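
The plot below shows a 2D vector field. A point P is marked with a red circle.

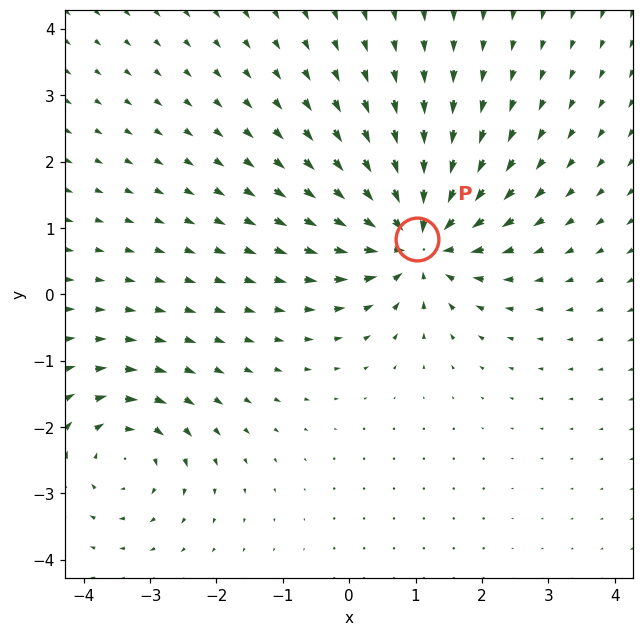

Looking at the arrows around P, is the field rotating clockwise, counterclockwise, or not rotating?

not rotating

Near P at (1.0, 0.8) the arrows show no circulation. The curl there is ≈0.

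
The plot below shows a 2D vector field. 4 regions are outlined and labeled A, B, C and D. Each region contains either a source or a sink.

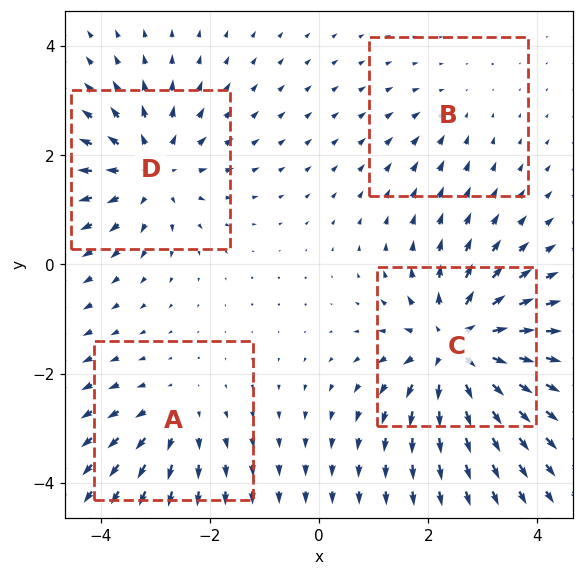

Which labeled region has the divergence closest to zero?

B

Divergence at each region's feature centre — A: about +3, B: about -2, C: about +8, D: about +5. Region B is closest to zero.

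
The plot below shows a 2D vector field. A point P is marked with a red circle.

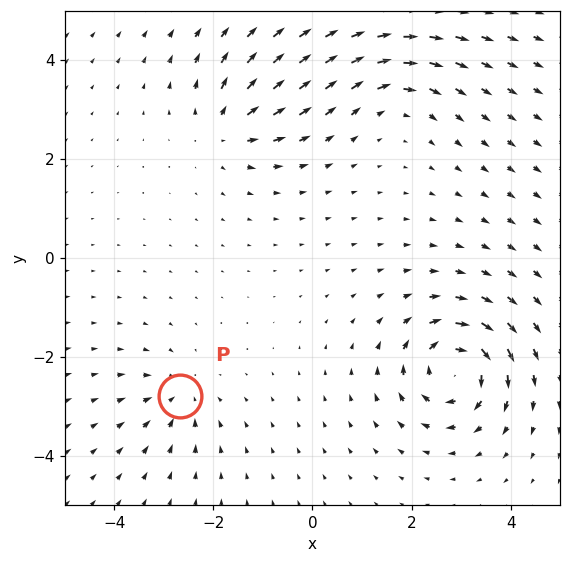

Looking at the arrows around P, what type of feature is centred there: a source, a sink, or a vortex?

At P (-2.7, -2.8) the arrows converge inward. Divergence about -3, curl ≈0 — negative divergence with near-zero curl is a sink.

sink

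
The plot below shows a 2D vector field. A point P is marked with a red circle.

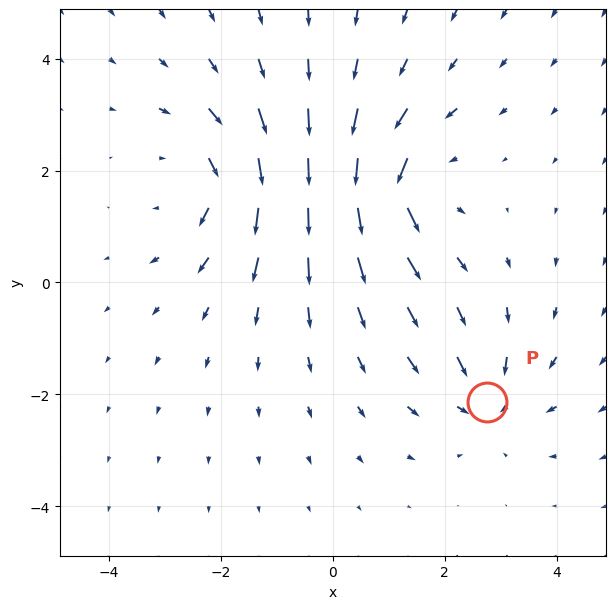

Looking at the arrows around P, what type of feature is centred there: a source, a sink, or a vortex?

At P (2.8, -2.1) the arrows converge inward. Divergence about -4, curl ≈0 — negative divergence with near-zero curl is a sink.

sink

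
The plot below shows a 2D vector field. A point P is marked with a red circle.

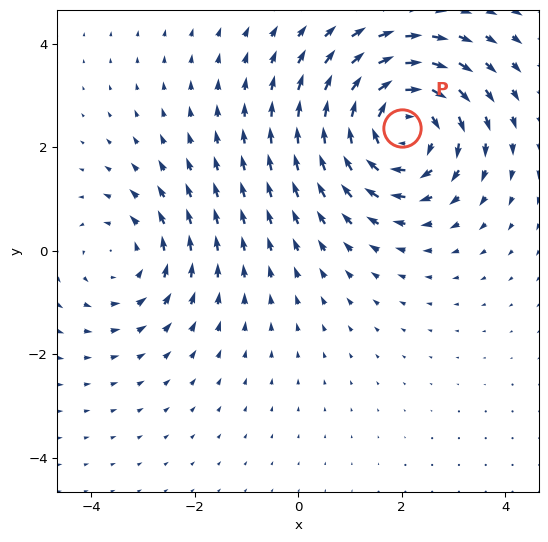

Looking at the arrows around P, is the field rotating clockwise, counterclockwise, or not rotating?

Near P at (2.0, 2.4) the arrows circulate clockwise. The curl (z-component) there is about -4; negative curl means clockwise rotation.

clockwise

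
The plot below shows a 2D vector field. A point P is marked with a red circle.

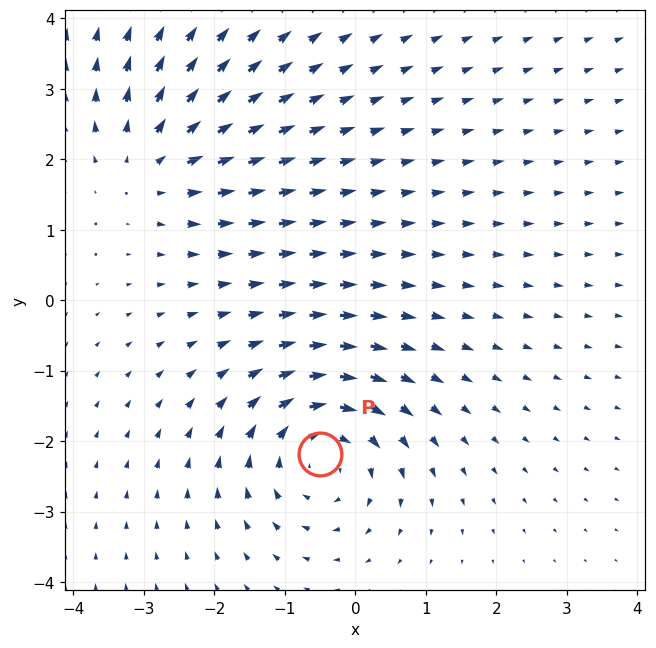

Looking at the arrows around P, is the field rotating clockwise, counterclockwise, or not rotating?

clockwise

Near P at (-0.5, -2.2) the arrows circulate clockwise. The curl (z-component) there is about -5; negative curl means clockwise rotation.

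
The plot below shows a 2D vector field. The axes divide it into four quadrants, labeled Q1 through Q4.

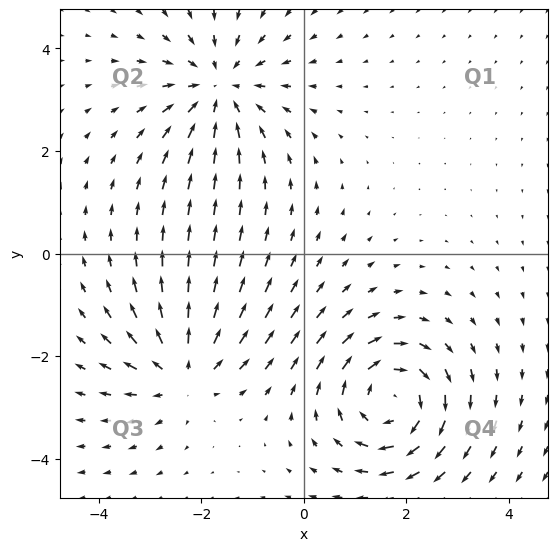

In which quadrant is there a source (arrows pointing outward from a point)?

The source sits at approximately (-2.4, -2.3), which lies in quadrant Q3. The divergence there is about +4, positive as expected for a source.

Q3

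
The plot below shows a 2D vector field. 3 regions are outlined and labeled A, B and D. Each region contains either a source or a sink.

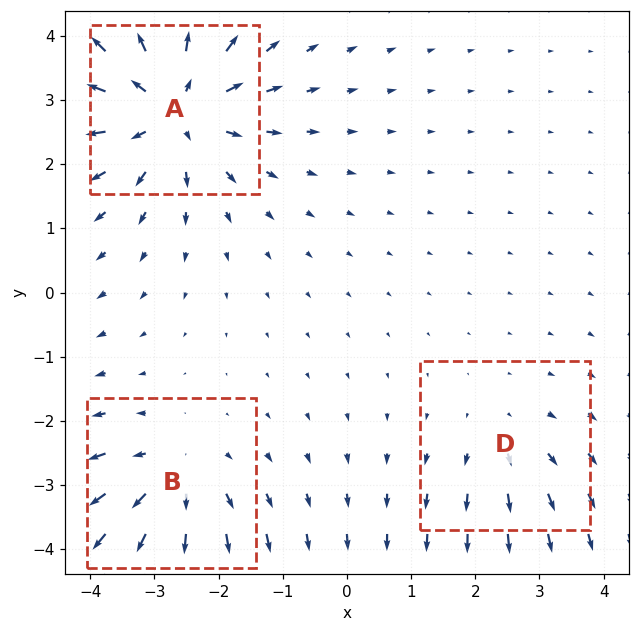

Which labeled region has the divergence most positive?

A

Divergence at each region's feature centre — A: about +5, B: about +3, D: about +2. Region A is most positive.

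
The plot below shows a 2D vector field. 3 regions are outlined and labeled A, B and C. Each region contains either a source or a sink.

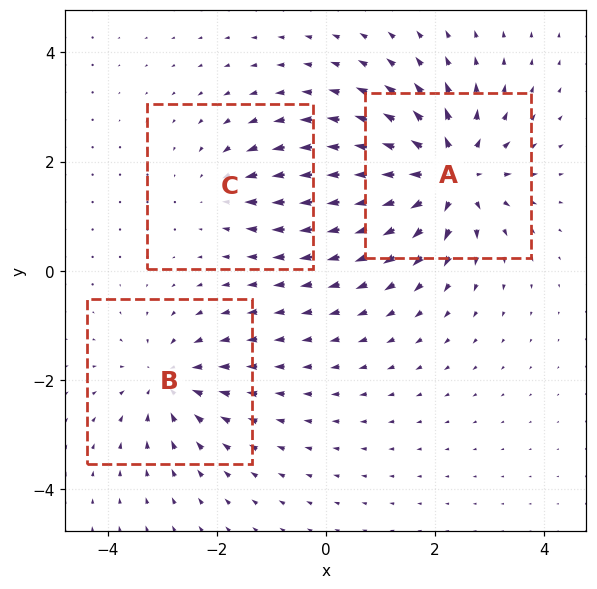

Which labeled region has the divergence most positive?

A

Divergence at each region's feature centre — A: about +6, B: about -3, C: about -2. Region A is most positive.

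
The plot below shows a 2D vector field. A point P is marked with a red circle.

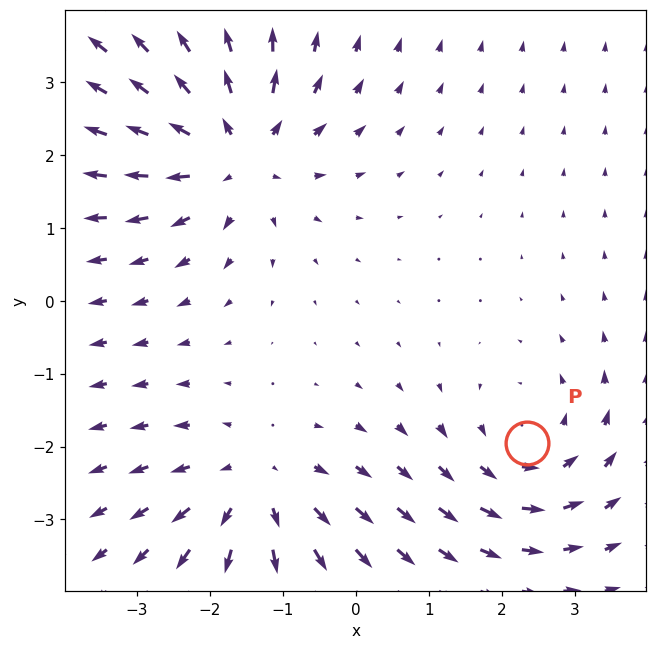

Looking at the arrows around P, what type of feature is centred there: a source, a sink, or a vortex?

At P (2.3, -2.0) the arrows circulate counterclockwise. Divergence ≈0, curl about +3 — near-zero divergence with nonzero curl is a vortex.

vortex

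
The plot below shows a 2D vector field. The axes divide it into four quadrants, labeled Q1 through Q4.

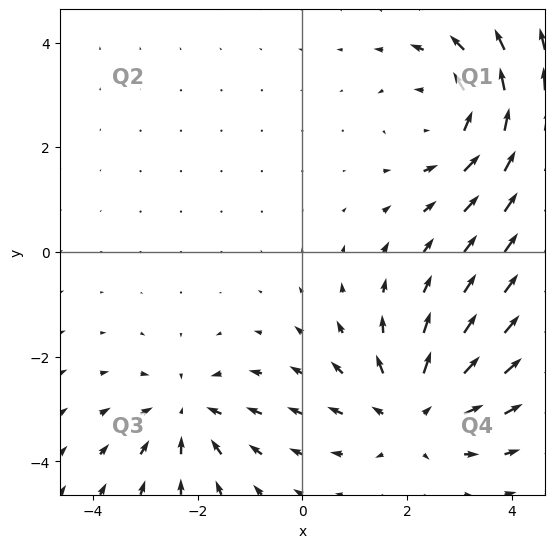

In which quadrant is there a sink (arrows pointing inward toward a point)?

Q3

The sink sits at approximately (-2.2, -3.1), which lies in quadrant Q3. The divergence there is about -4, negative as expected for a sink.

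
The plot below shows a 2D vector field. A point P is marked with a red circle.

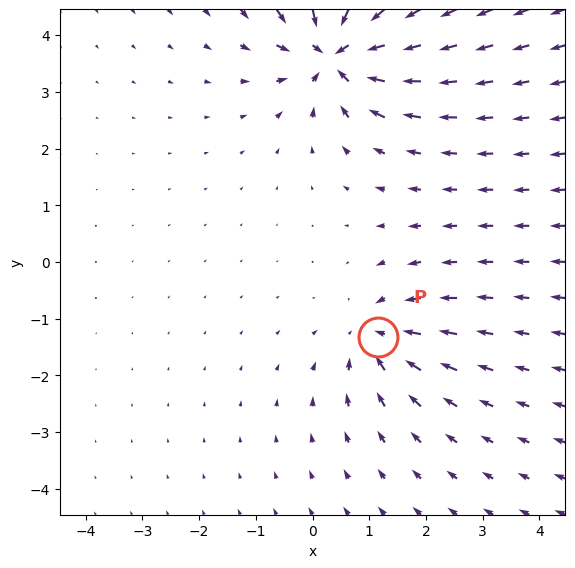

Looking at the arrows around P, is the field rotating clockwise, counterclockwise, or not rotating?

Near P at (1.1, -1.3) the arrows show no circulation. The curl there is ≈0.

not rotating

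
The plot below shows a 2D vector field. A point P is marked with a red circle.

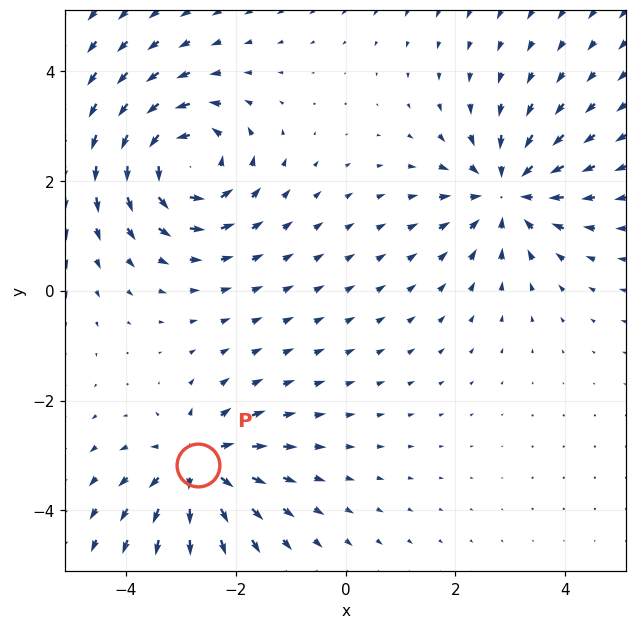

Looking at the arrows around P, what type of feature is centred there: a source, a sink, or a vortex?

At P (-2.7, -3.2) the arrows spread outward. Divergence about +4, curl ≈0 — positive divergence with near-zero curl is a source.

source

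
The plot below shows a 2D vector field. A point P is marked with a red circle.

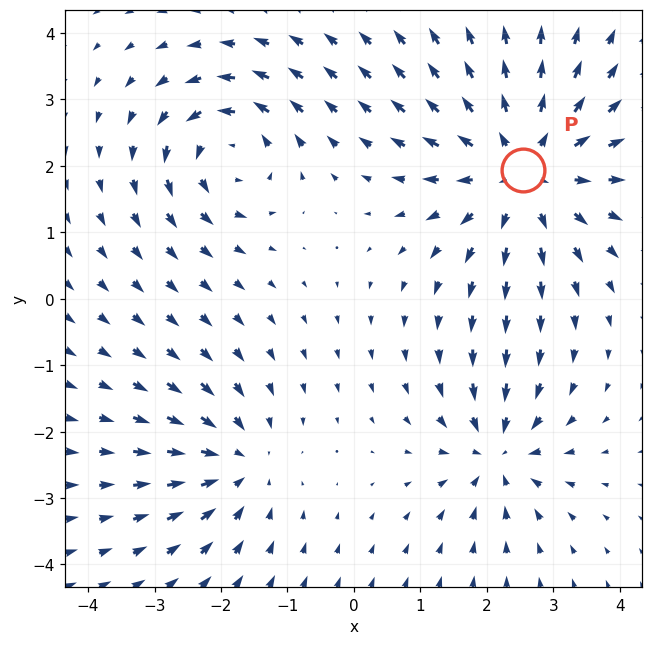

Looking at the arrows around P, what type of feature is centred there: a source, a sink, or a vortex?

At P (2.5, 1.9) the arrows spread outward. Divergence about +4, curl ≈0 — positive divergence with near-zero curl is a source.

source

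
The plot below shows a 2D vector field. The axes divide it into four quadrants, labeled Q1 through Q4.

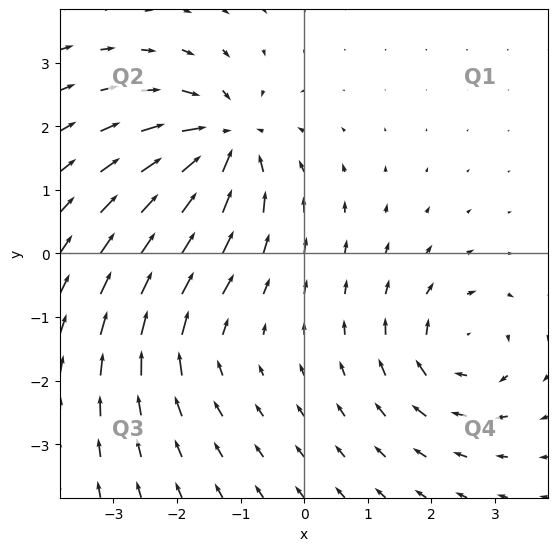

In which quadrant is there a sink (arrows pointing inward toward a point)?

Q2

The sink sits at approximately (-1.3, 1.7), which lies in quadrant Q2. The divergence there is about -6, negative as expected for a sink.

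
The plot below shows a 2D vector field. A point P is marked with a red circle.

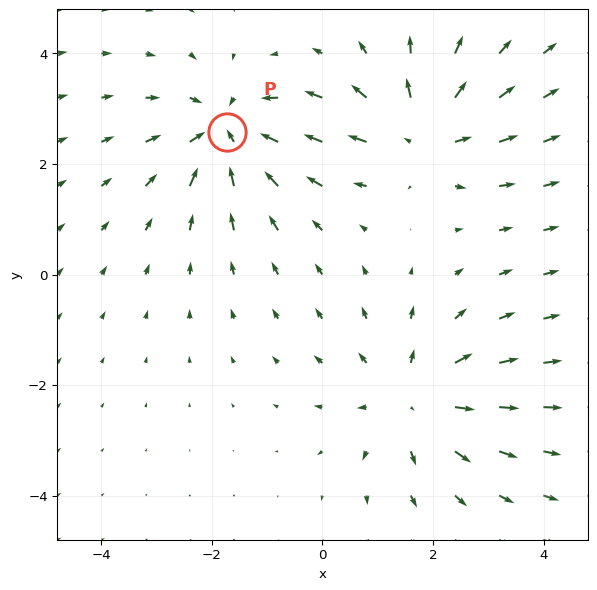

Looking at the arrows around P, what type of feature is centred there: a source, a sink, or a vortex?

At P (-1.7, 2.6) the arrows converge inward. Divergence about -4, curl ≈0 — negative divergence with near-zero curl is a sink.

sink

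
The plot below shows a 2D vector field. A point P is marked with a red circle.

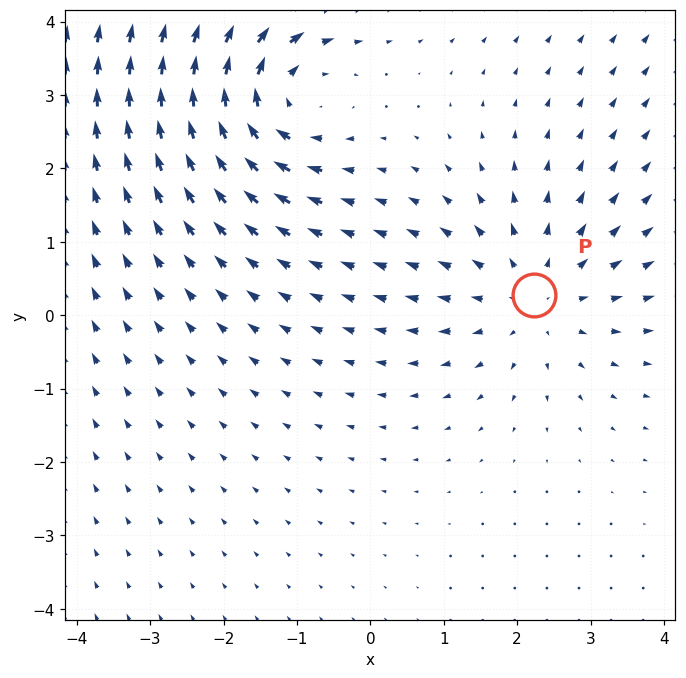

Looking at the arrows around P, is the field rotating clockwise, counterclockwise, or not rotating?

not rotating

Near P at (2.2, 0.3) the arrows show no circulation. The curl there is ≈0.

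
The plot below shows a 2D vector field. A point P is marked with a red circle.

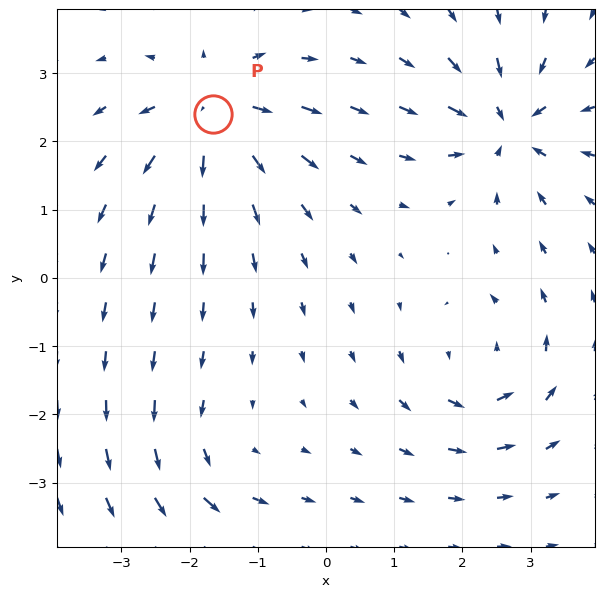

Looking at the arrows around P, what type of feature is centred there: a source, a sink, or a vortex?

source

At P (-1.7, 2.4) the arrows spread outward. Divergence about +7, curl ≈0 — positive divergence with near-zero curl is a source.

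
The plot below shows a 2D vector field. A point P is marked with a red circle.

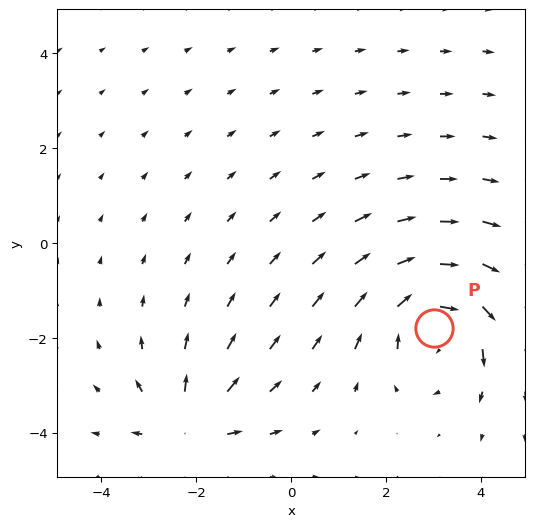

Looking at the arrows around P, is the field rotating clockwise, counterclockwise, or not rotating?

clockwise

Near P at (3.0, -1.8) the arrows circulate clockwise. The curl (z-component) there is about -4; negative curl means clockwise rotation.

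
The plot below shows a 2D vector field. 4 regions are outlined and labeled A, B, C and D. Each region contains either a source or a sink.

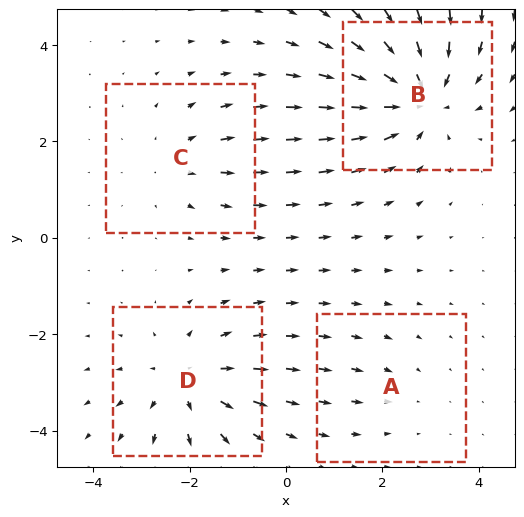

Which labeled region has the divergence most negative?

Divergence at each region's feature centre — A: about -2, B: about -6, C: about +3, D: about +4. Region B is most negative.

B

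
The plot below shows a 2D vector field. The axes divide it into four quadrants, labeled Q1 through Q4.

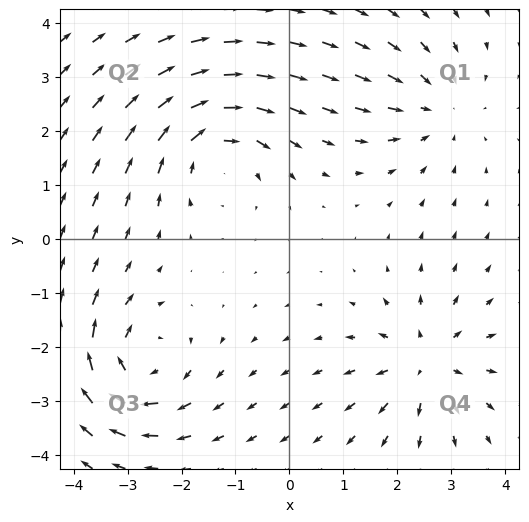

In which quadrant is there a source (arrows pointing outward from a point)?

The source sits at approximately (2.5, -2.3), which lies in quadrant Q4. The divergence there is about +5, positive as expected for a source.

Q4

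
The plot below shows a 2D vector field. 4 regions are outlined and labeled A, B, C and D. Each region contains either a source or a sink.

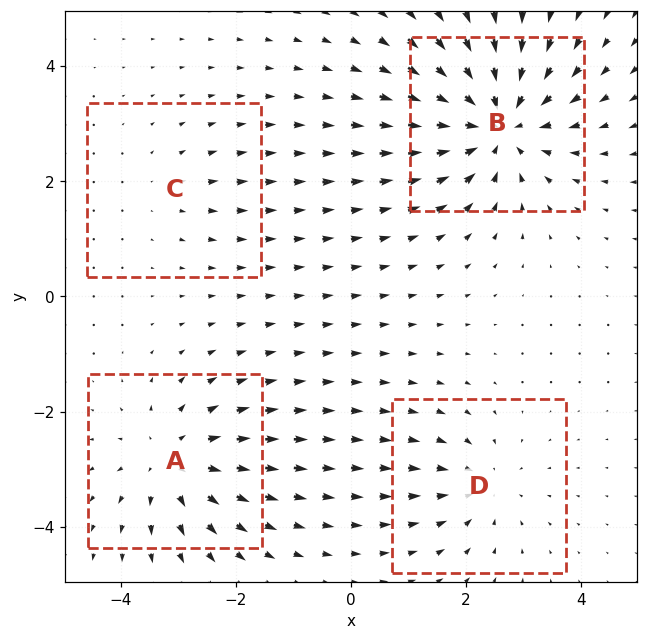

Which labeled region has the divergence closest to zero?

Divergence at each region's feature centre — A: about +5, B: about -7, C: about +2, D: about -3. Region C is closest to zero.

C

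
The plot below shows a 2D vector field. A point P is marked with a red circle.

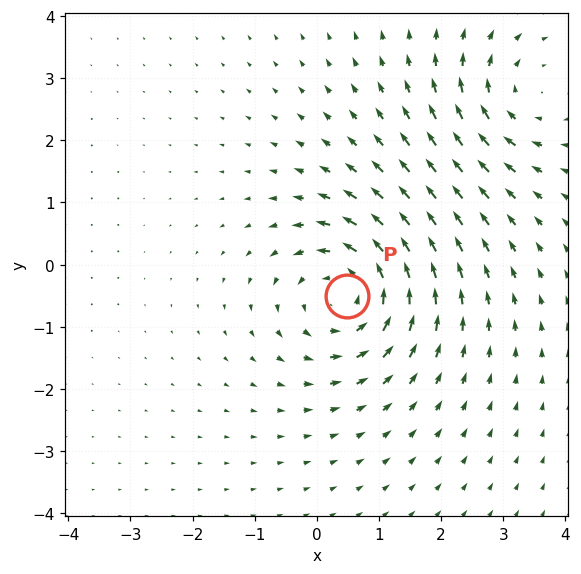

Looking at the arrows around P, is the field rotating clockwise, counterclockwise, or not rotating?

Near P at (0.5, -0.5) the arrows circulate counterclockwise. The curl (z-component) there is about +5; positive curl means counterclockwise rotation.

counterclockwise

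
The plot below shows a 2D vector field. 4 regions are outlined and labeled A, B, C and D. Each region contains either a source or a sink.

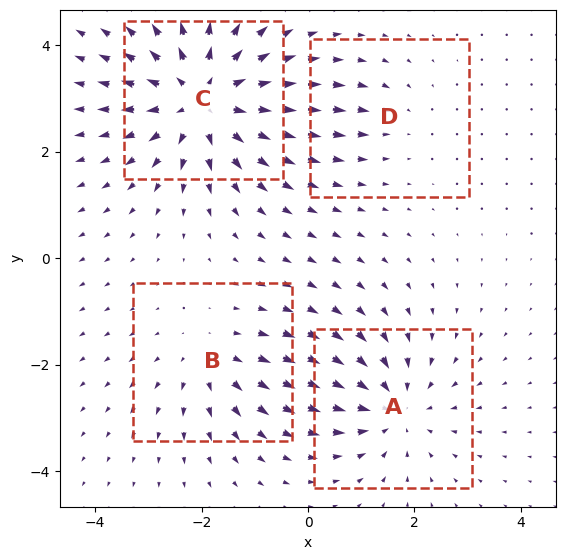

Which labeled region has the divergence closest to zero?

D

Divergence at each region's feature centre — A: about -4, B: about +3, C: about +6, D: about -2. Region D is closest to zero.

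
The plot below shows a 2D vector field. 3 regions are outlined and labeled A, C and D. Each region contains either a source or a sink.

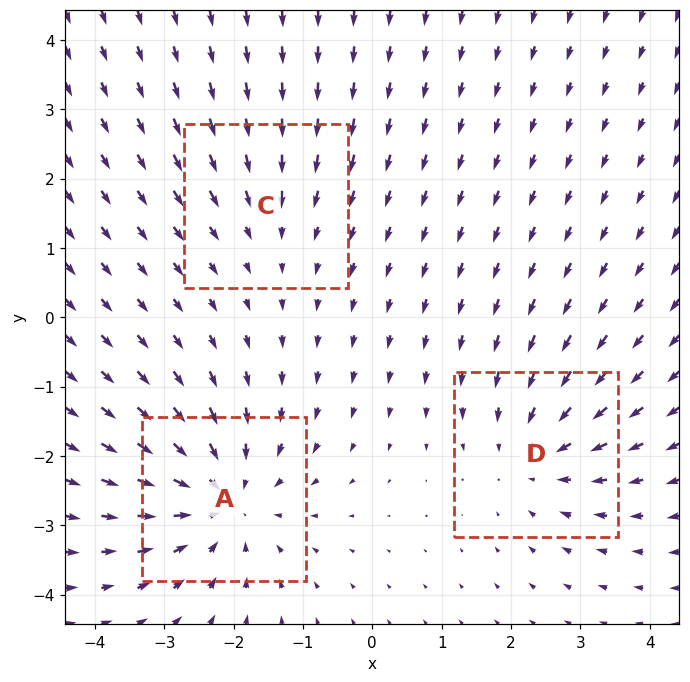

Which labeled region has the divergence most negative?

A

Divergence at each region's feature centre — A: about -4, C: about -2, D: about -3. Region A is most negative.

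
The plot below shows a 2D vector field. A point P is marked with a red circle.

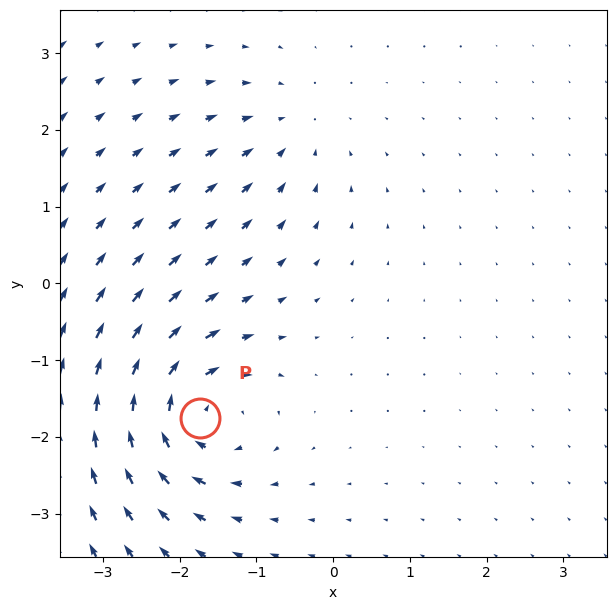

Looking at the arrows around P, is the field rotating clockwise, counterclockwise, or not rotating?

clockwise

Near P at (-1.7, -1.7) the arrows circulate clockwise. The curl (z-component) there is about -7; negative curl means clockwise rotation.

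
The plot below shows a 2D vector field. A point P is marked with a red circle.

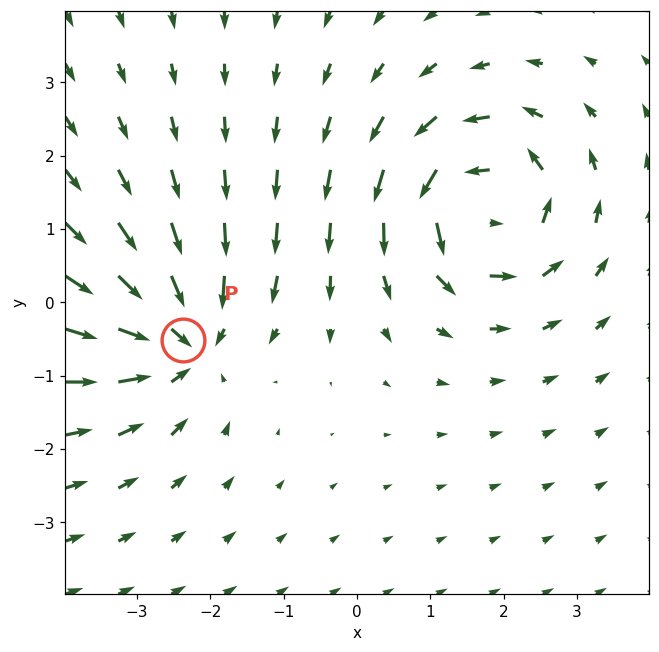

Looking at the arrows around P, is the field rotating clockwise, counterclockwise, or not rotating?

Near P at (-2.4, -0.5) the arrows show no circulation. The curl there is ≈0.

not rotating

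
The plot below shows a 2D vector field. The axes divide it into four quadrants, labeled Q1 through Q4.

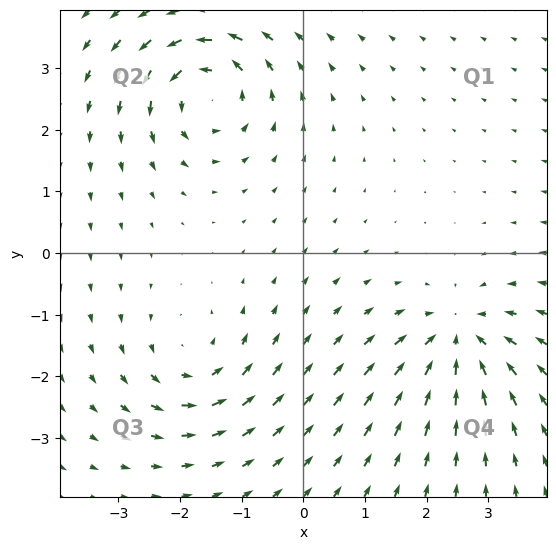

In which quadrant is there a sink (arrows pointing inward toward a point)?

Q4

The sink sits at approximately (2.5, -1.4), which lies in quadrant Q4. The divergence there is about -5, negative as expected for a sink.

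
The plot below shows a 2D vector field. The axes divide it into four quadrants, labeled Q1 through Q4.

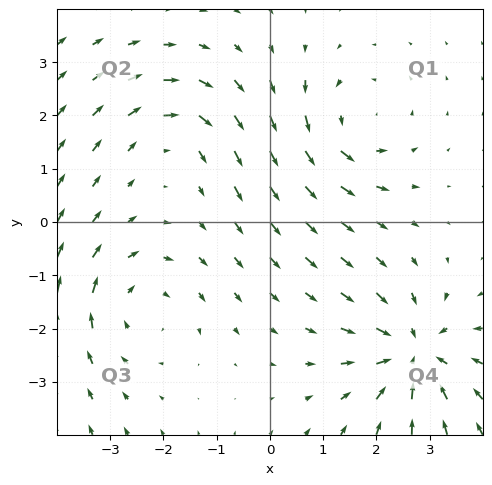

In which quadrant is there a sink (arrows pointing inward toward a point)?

Q4

The sink sits at approximately (2.7, -2.5), which lies in quadrant Q4. The divergence there is about -5, negative as expected for a sink.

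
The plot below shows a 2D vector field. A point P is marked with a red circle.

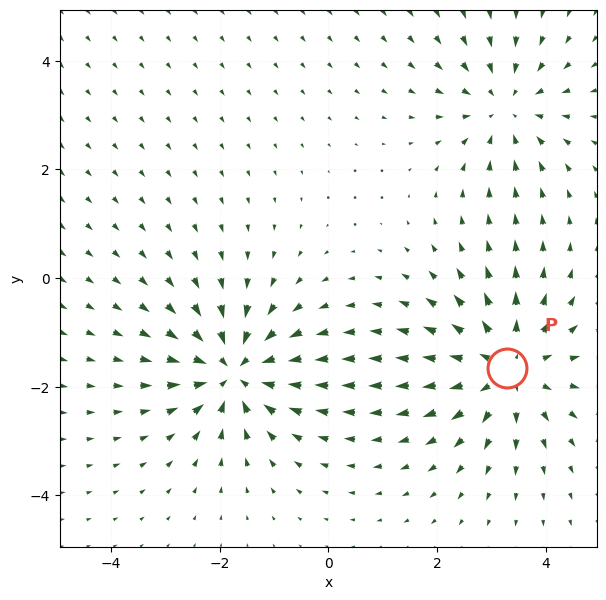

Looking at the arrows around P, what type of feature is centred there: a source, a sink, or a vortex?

source

At P (3.3, -1.7) the arrows spread outward. Divergence about +3, curl ≈0 — positive divergence with near-zero curl is a source.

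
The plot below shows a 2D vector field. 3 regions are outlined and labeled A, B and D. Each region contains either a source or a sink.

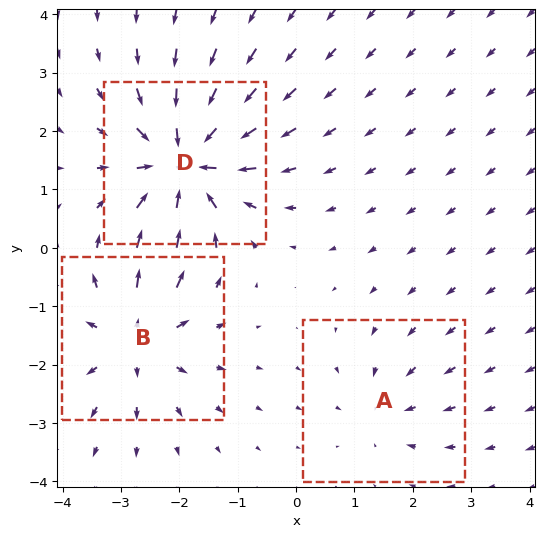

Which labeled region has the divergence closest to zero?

A

Divergence at each region's feature centre — A: about -2, B: about +4, D: about -5. Region A is closest to zero.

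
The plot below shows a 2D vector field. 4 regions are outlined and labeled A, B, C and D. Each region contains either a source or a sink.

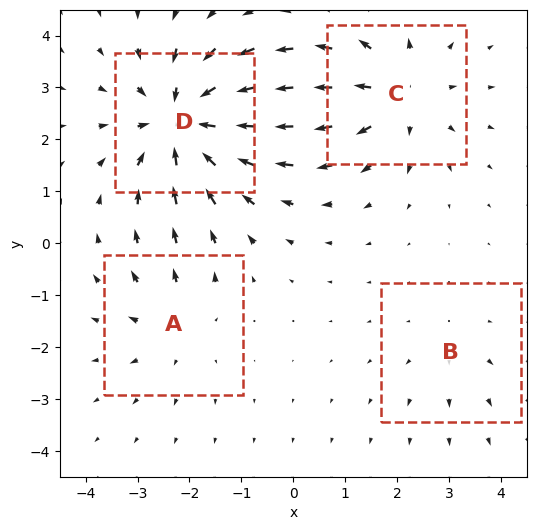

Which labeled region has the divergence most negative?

Divergence at each region's feature centre — A: about +3, B: about +2, C: about +5, D: about -7. Region D is most negative.

D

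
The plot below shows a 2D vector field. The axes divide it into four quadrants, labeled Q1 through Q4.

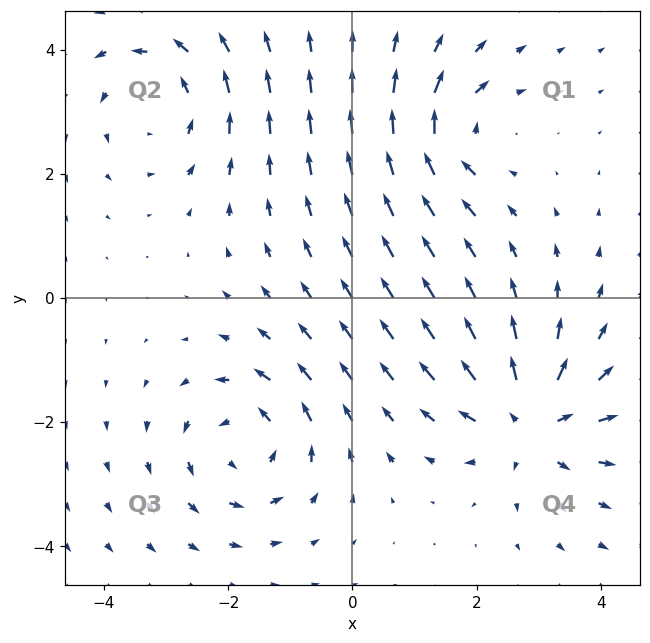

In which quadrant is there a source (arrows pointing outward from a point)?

The source sits at approximately (2.9, -2.0), which lies in quadrant Q4. The divergence there is about +5, positive as expected for a source.

Q4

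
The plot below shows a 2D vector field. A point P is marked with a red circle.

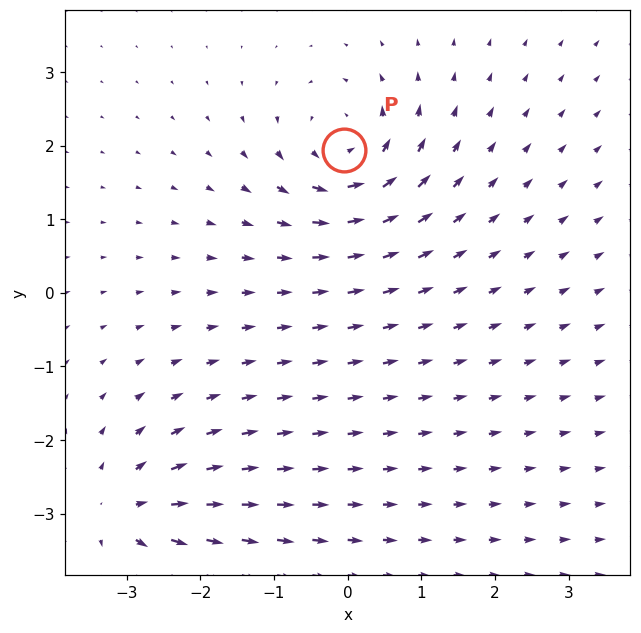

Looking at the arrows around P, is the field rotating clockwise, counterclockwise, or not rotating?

Near P at (-0.1, 1.9) the arrows circulate counterclockwise. The curl (z-component) there is about +4; positive curl means counterclockwise rotation.

counterclockwise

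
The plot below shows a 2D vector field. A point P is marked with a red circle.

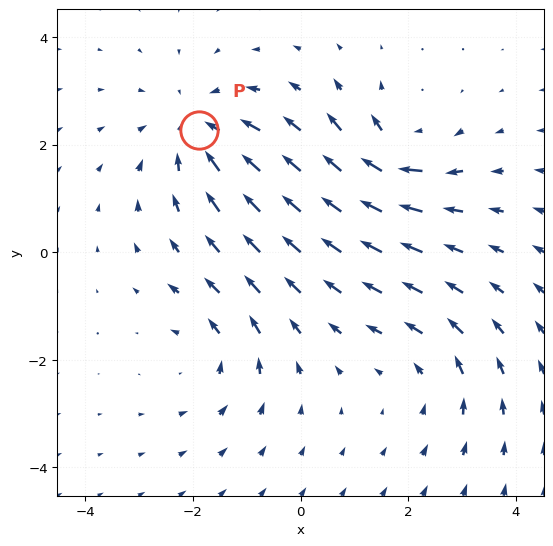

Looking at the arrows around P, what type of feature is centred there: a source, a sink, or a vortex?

sink

At P (-1.9, 2.3) the arrows converge inward. Divergence about -4, curl ≈0 — negative divergence with near-zero curl is a sink.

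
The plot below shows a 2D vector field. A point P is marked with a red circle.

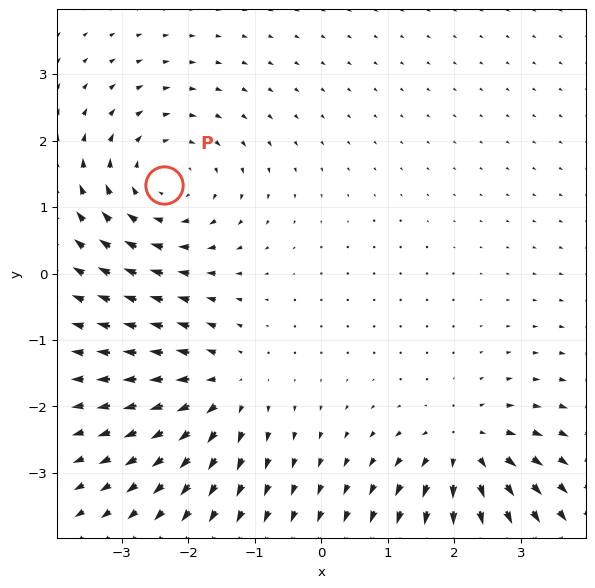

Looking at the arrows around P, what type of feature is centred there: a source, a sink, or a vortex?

vortex

At P (-2.4, 1.3) the arrows circulate clockwise. Divergence ≈0, curl about -3 — near-zero divergence with nonzero curl is a vortex.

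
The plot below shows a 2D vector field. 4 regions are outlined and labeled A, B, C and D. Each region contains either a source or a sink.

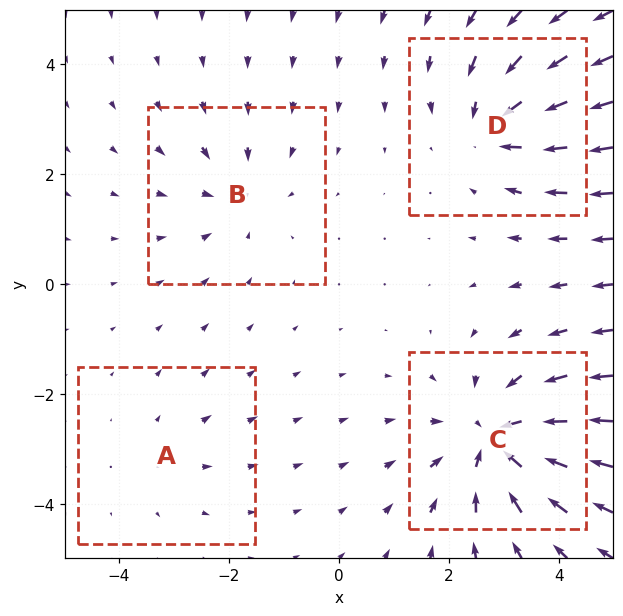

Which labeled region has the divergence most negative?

Divergence at each region's feature centre — A: about +2, B: about -3, C: about -6, D: about -5. Region C is most negative.

C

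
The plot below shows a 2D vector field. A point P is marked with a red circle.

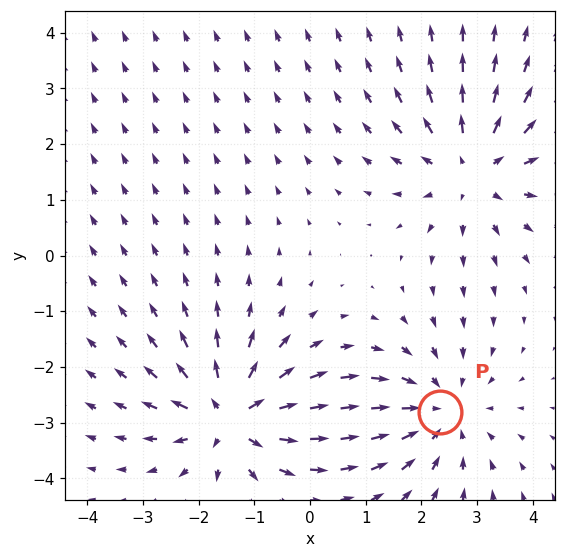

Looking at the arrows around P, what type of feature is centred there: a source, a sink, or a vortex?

At P (2.3, -2.8) the arrows converge inward. Divergence about -3, curl ≈0 — negative divergence with near-zero curl is a sink.

sink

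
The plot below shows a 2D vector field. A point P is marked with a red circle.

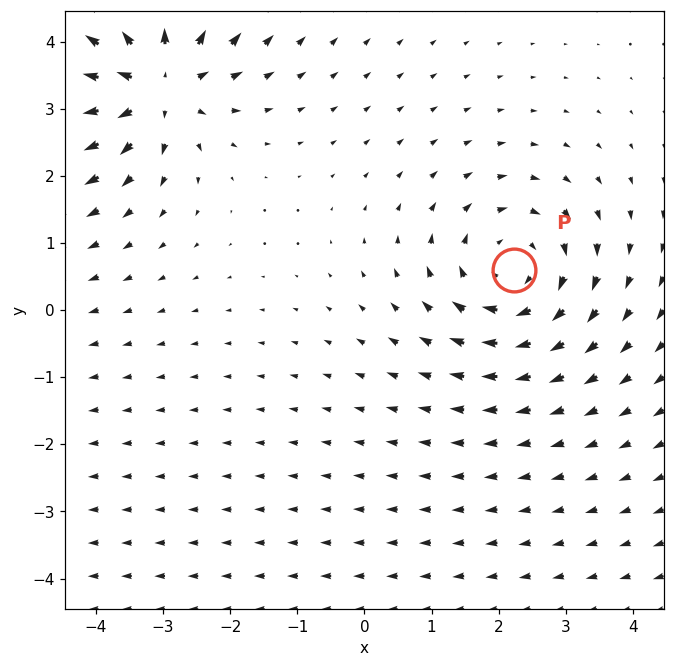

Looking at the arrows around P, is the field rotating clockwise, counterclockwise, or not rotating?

clockwise

Near P at (2.2, 0.6) the arrows circulate clockwise. The curl (z-component) there is about -4; negative curl means clockwise rotation.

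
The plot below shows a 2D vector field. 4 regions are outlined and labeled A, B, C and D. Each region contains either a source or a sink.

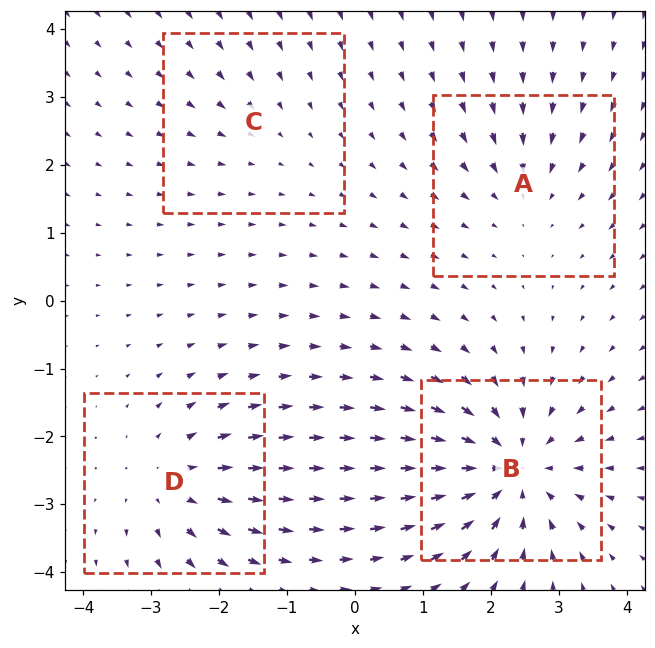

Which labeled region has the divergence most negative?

B

Divergence at each region's feature centre — A: about -3, B: about -7, C: about -2, D: about +5. Region B is most negative.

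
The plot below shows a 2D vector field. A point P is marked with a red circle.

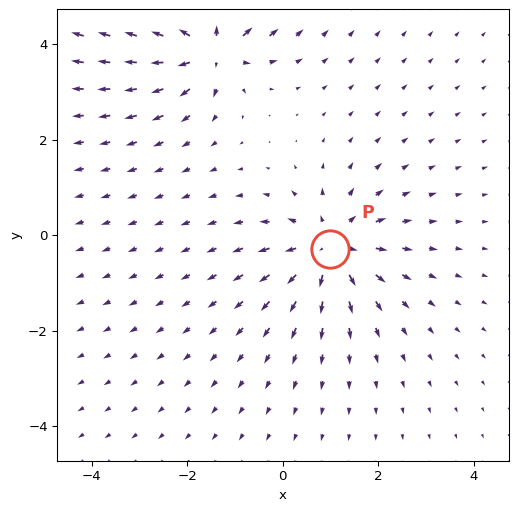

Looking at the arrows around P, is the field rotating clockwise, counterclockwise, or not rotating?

Near P at (1.0, -0.3) the arrows show no circulation. The curl there is ≈0.

not rotating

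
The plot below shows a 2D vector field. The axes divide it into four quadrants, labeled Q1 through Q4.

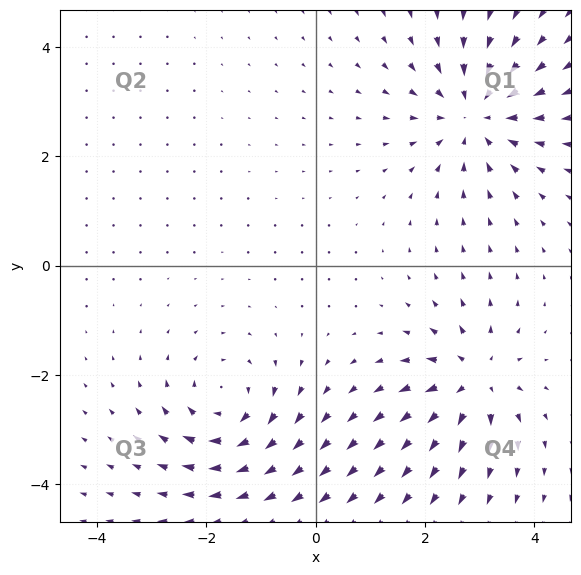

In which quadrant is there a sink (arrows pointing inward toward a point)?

The sink sits at approximately (2.9, 2.8), which lies in quadrant Q1. The divergence there is about -5, negative as expected for a sink.

Q1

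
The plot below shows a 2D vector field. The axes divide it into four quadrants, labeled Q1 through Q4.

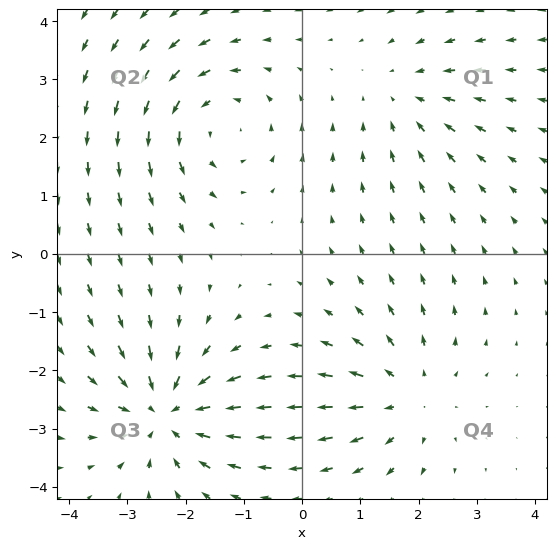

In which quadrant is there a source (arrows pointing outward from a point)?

The source sits at approximately (1.8, -2.4), which lies in quadrant Q4. The divergence there is about +4, positive as expected for a source.

Q4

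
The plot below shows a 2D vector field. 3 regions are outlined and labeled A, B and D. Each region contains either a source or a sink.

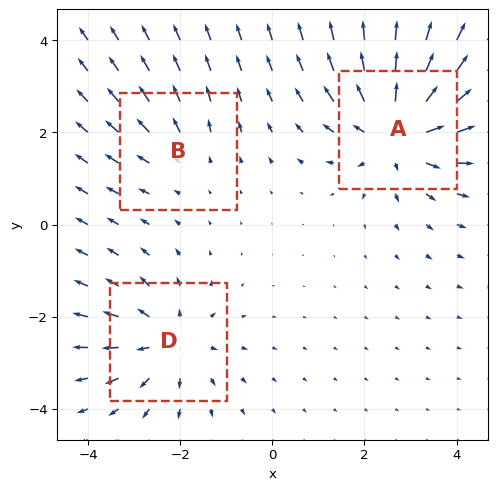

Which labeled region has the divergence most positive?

A

Divergence at each region's feature centre — A: about +5, B: about +2, D: about +3. Region A is most positive.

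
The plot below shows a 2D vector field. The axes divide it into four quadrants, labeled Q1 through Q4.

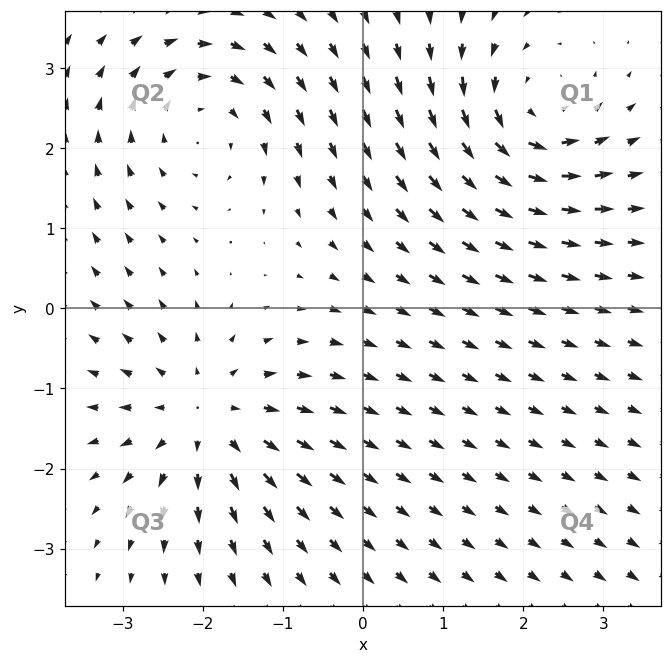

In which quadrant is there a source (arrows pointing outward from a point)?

Q3

The source sits at approximately (-2.0, -1.4), which lies in quadrant Q3. The divergence there is about +4, positive as expected for a source.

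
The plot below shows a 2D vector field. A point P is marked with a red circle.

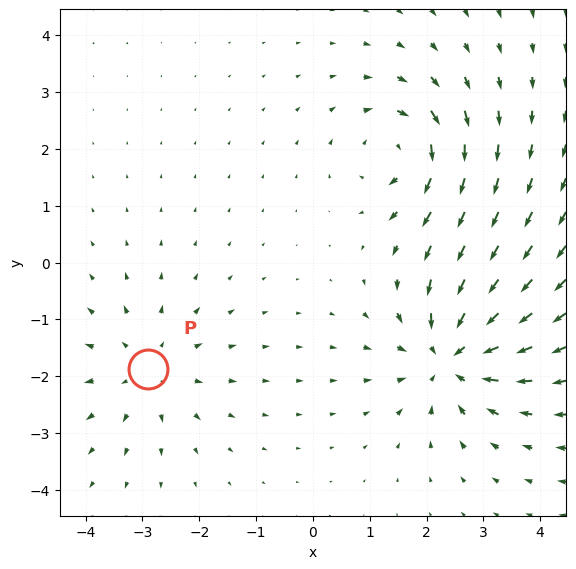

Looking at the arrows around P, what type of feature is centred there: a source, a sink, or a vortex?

source

At P (-2.9, -1.9) the arrows spread outward. Divergence about +3, curl ≈0 — positive divergence with near-zero curl is a source.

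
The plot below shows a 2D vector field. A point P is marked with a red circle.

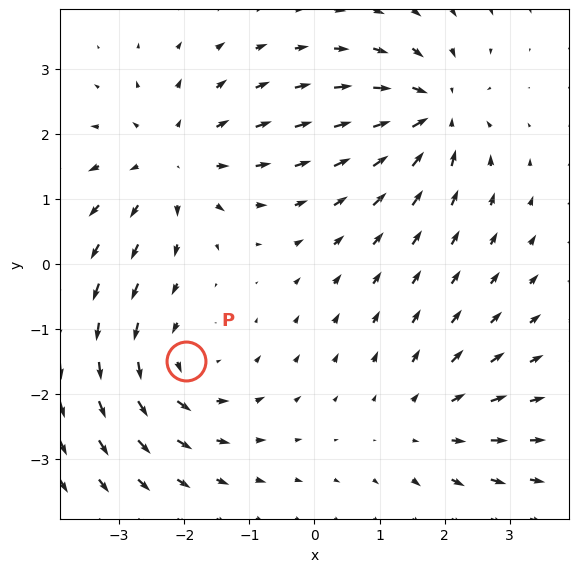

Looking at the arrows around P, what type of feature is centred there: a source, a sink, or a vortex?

vortex

At P (-2.0, -1.5) the arrows circulate counterclockwise. Divergence ≈0, curl about +4 — near-zero divergence with nonzero curl is a vortex.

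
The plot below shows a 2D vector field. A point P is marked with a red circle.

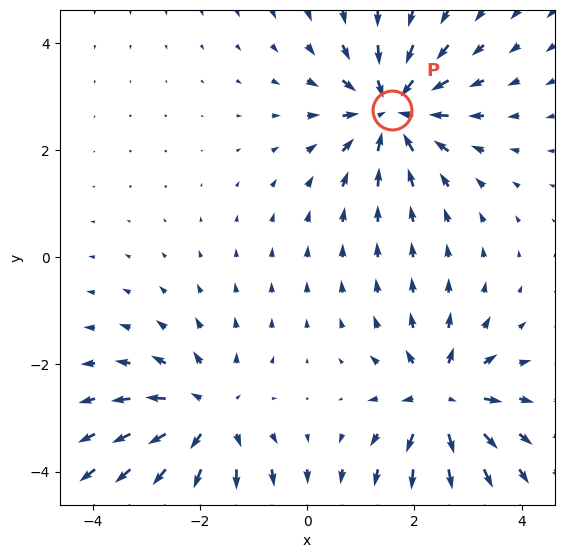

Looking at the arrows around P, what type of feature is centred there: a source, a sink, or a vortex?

sink

At P (1.6, 2.7) the arrows converge inward. Divergence about -5, curl ≈0 — negative divergence with near-zero curl is a sink.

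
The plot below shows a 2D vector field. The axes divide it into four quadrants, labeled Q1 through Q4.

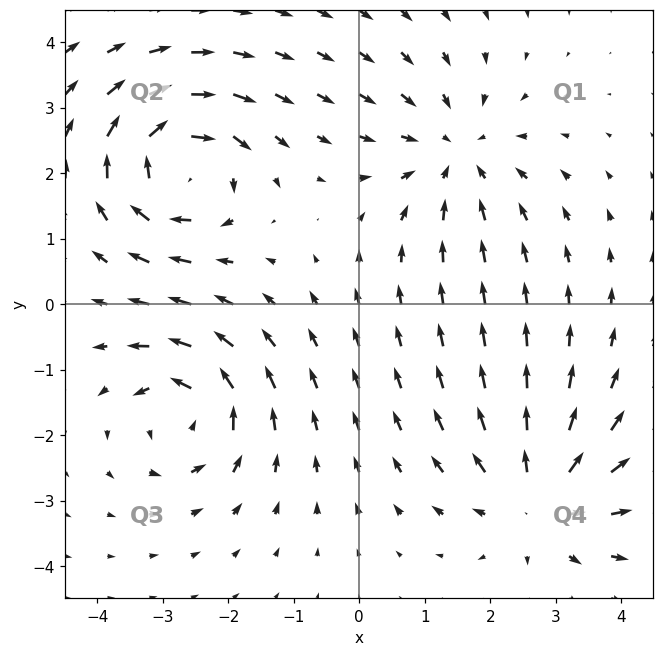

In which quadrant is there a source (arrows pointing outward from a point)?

The source sits at approximately (2.8, -3.0), which lies in quadrant Q4. The divergence there is about +3, positive as expected for a source.

Q4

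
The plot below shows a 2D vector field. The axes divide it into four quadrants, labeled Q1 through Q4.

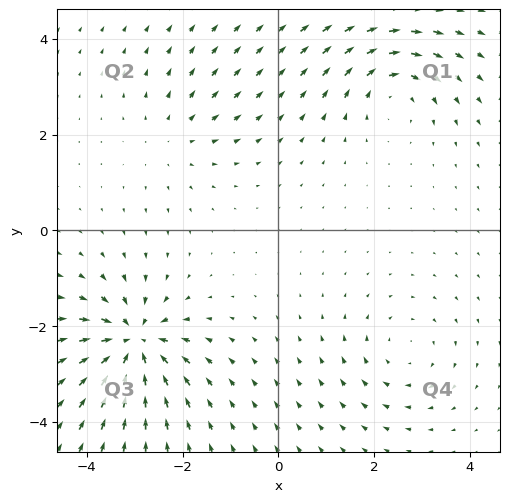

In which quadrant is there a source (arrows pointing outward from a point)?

Q2

The source sits at approximately (-2.2, 1.9), which lies in quadrant Q2. The divergence there is about +2, positive as expected for a source.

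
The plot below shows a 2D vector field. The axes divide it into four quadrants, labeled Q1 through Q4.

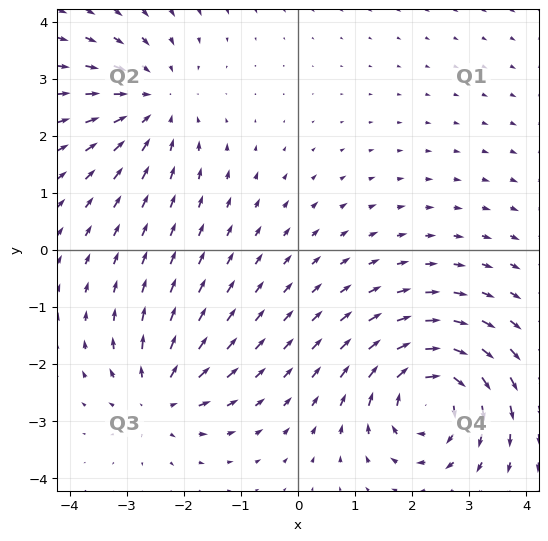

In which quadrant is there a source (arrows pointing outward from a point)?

The source sits at approximately (-2.4, -2.6), which lies in quadrant Q3. The divergence there is about +4, positive as expected for a source.

Q3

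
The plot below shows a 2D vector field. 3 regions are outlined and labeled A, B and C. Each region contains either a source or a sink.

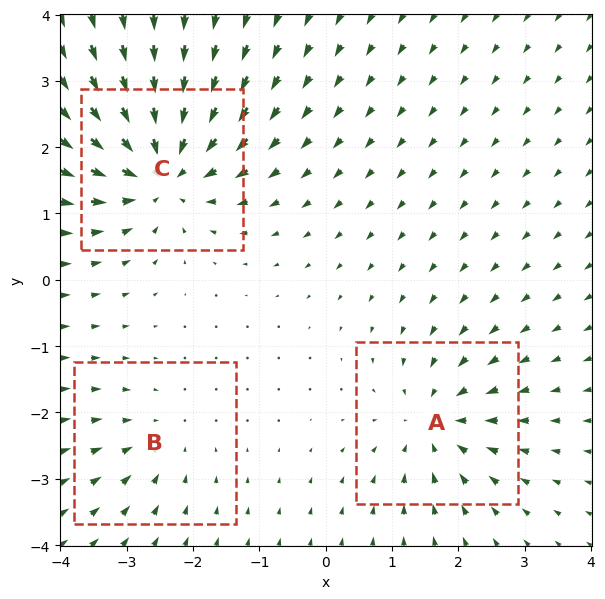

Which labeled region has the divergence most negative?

C

Divergence at each region's feature centre — A: about -4, B: about -2, C: about -6. Region C is most negative.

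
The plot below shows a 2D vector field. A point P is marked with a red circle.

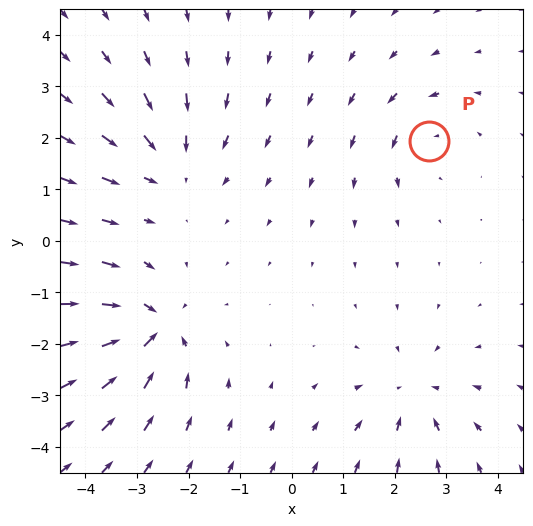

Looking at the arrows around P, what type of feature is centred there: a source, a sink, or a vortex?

At P (2.7, 1.9) the arrows circulate counterclockwise. Divergence ≈0, curl about +4 — near-zero divergence with nonzero curl is a vortex.

vortex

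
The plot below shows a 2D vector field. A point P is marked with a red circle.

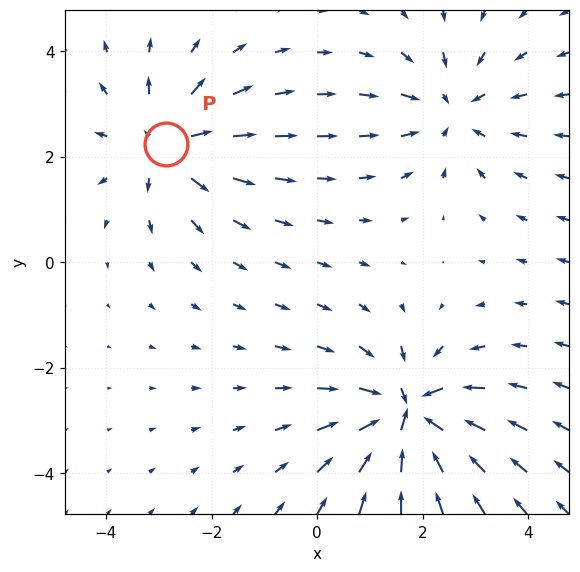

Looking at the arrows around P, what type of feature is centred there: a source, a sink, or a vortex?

source

At P (-2.9, 2.2) the arrows spread outward. Divergence about +4, curl ≈0 — positive divergence with near-zero curl is a source.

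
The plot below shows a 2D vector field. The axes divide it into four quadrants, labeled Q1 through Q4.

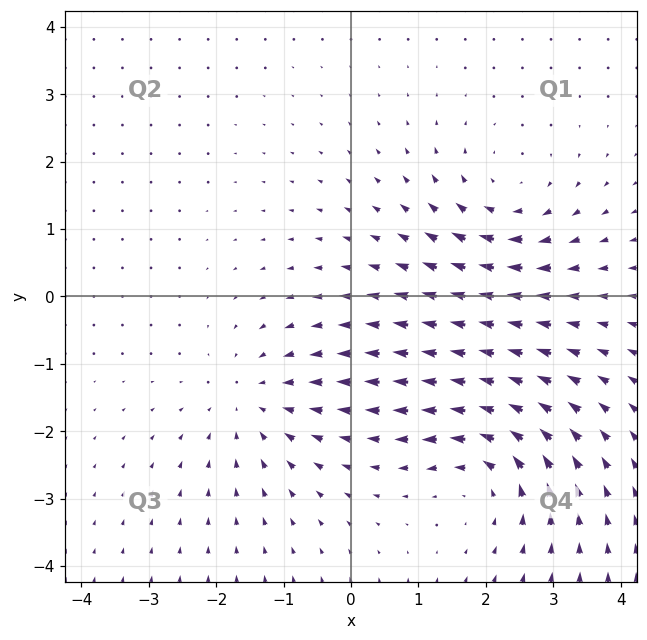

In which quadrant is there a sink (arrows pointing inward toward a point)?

Q3

The sink sits at approximately (-1.4, -1.6), which lies in quadrant Q3. The divergence there is about -3, negative as expected for a sink.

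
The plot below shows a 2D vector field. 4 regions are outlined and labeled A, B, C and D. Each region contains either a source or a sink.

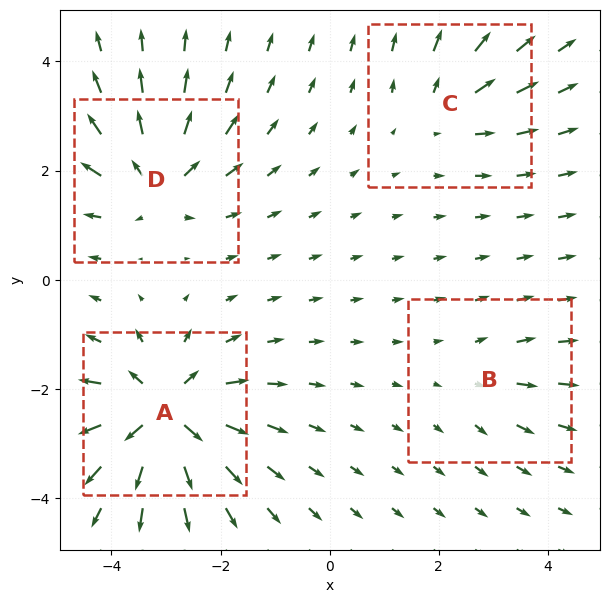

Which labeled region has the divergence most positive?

Divergence at each region's feature centre — A: about +9, B: about +3, C: about +4, D: about +7. Region A is most positive.

A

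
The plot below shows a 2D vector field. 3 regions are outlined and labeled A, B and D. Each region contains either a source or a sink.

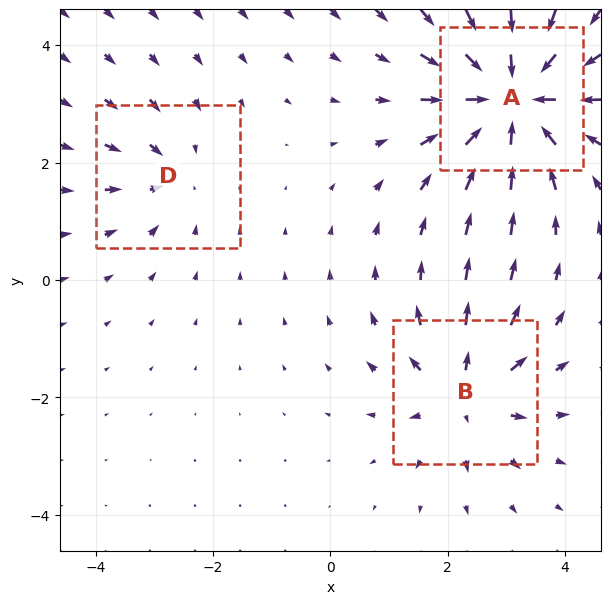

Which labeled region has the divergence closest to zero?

Divergence at each region's feature centre — A: about -6, B: about +4, D: about -3. Region D is closest to zero.

D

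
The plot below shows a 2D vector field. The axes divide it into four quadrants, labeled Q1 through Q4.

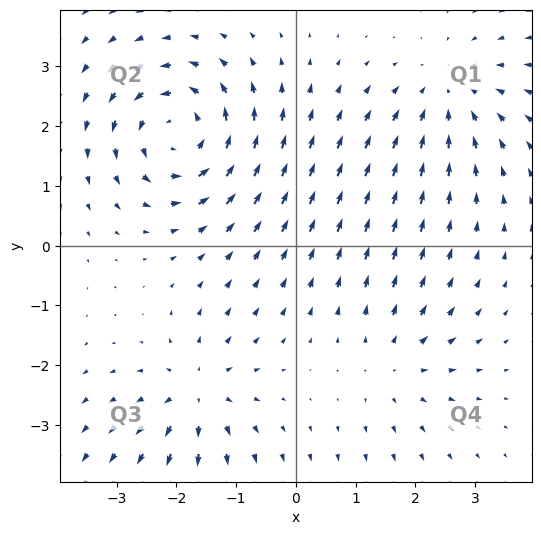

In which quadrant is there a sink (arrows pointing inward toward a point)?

Q1

The sink sits at approximately (2.6, 2.6), which lies in quadrant Q1. The divergence there is about -3, negative as expected for a sink.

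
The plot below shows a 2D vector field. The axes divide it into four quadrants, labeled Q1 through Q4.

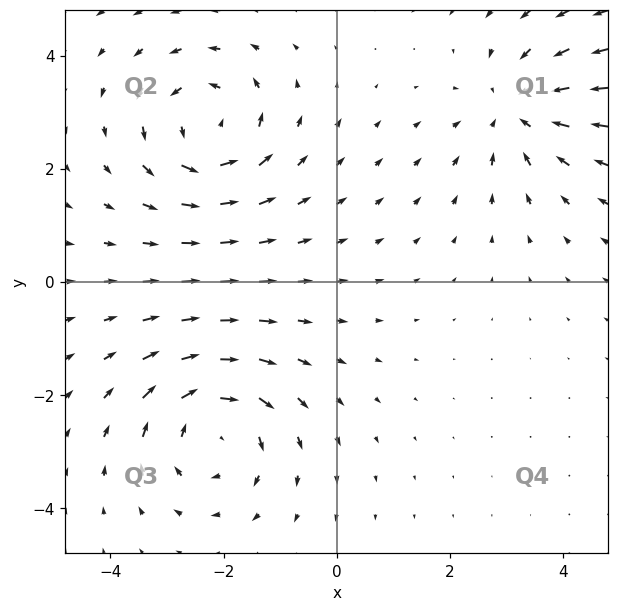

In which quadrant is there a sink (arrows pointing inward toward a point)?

Q1

The sink sits at approximately (3.2, 3.0), which lies in quadrant Q1. The divergence there is about -3, negative as expected for a sink.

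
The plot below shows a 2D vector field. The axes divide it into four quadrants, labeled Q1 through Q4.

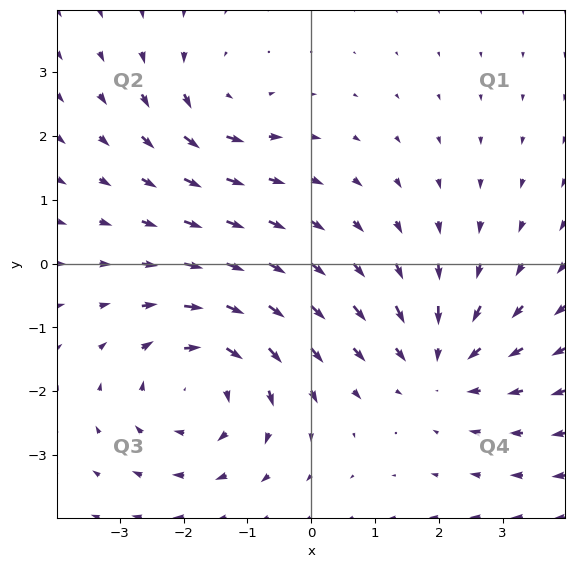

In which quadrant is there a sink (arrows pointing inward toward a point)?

The sink sits at approximately (2.0, -1.6), which lies in quadrant Q4. The divergence there is about -3, negative as expected for a sink.

Q4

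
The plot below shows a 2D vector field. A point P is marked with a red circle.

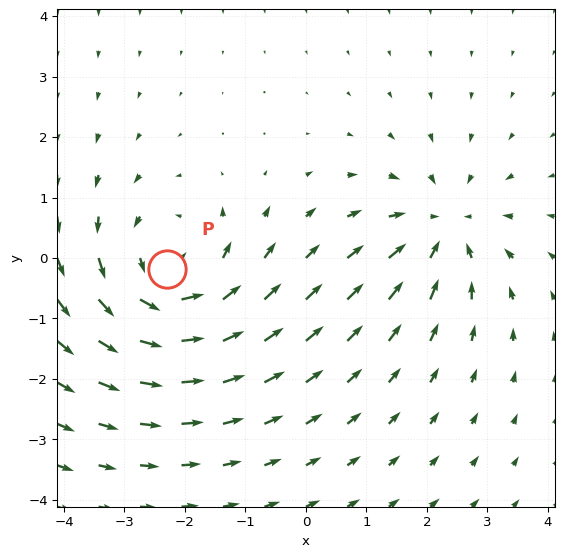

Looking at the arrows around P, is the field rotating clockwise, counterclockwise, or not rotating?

Near P at (-2.3, -0.2) the arrows circulate counterclockwise. The curl (z-component) there is about +4; positive curl means counterclockwise rotation.

counterclockwise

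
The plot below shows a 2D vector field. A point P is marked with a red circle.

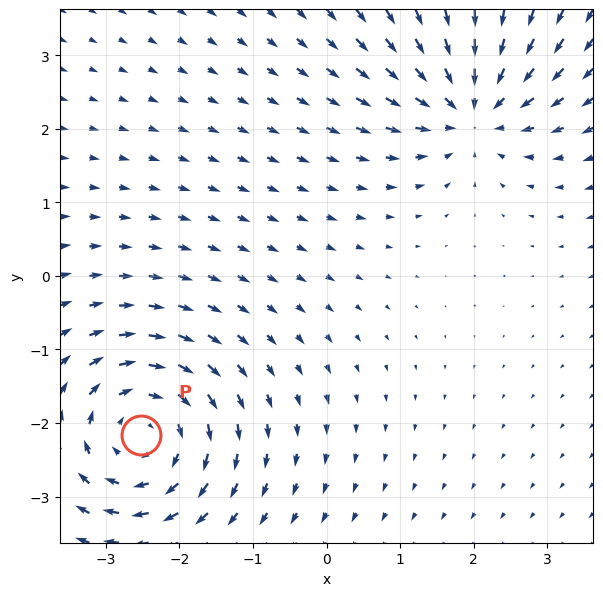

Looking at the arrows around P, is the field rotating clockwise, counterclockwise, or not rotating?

Near P at (-2.5, -2.2) the arrows circulate clockwise. The curl (z-component) there is about -4; negative curl means clockwise rotation.

clockwise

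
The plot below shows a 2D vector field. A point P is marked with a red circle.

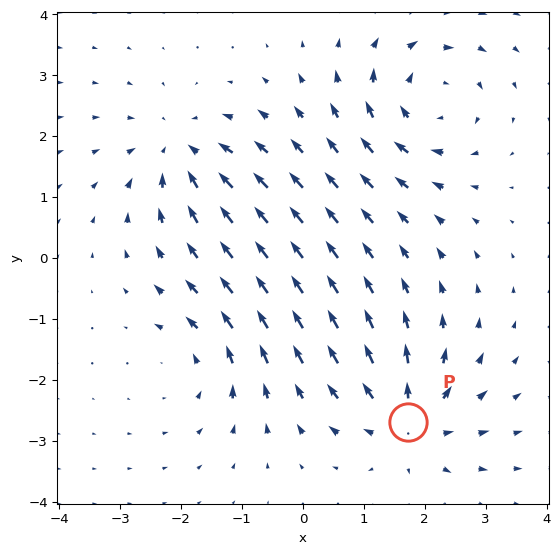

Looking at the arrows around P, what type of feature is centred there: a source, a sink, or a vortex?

source

At P (1.7, -2.7) the arrows spread outward. Divergence about +5, curl ≈0 — positive divergence with near-zero curl is a source.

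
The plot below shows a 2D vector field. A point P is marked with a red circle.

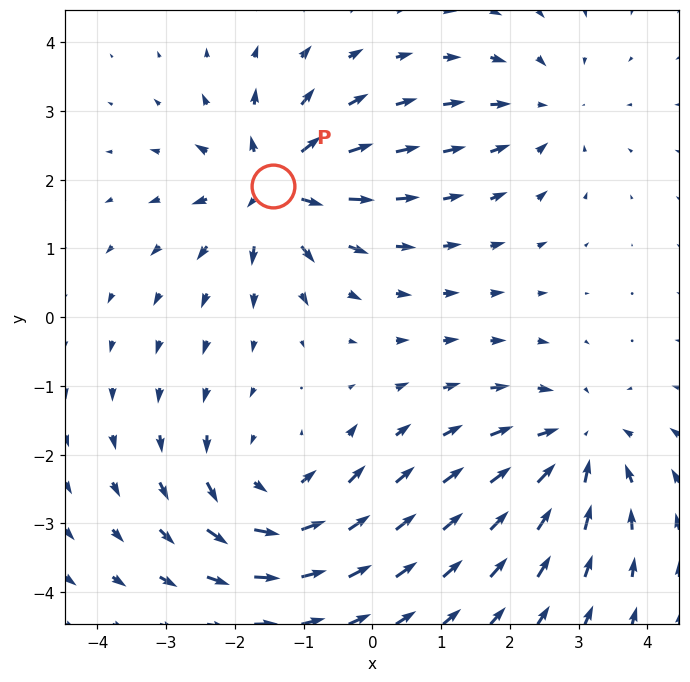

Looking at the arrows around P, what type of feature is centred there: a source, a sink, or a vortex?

At P (-1.4, 1.9) the arrows spread outward. Divergence about +6, curl ≈0 — positive divergence with near-zero curl is a source.

source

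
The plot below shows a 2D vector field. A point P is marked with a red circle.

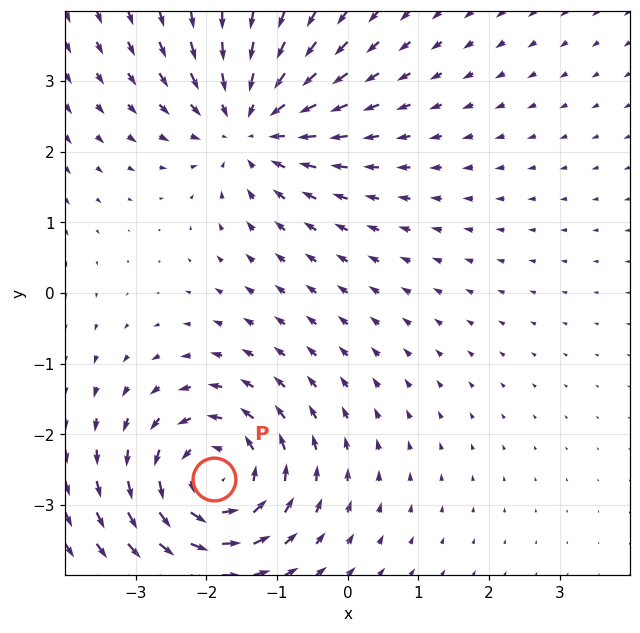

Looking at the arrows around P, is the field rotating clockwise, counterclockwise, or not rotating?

Near P at (-1.9, -2.6) the arrows circulate counterclockwise. The curl (z-component) there is about +5; positive curl means counterclockwise rotation.

counterclockwise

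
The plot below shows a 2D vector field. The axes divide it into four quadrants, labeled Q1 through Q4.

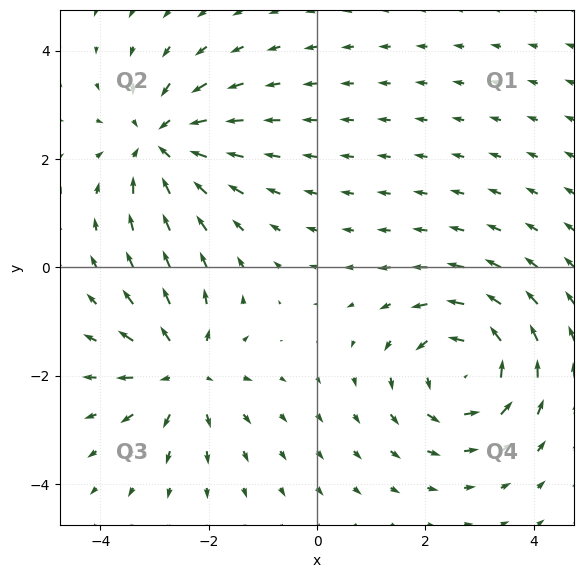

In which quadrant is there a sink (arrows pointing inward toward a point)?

The sink sits at approximately (-2.9, 2.3), which lies in quadrant Q2. The divergence there is about -4, negative as expected for a sink.

Q2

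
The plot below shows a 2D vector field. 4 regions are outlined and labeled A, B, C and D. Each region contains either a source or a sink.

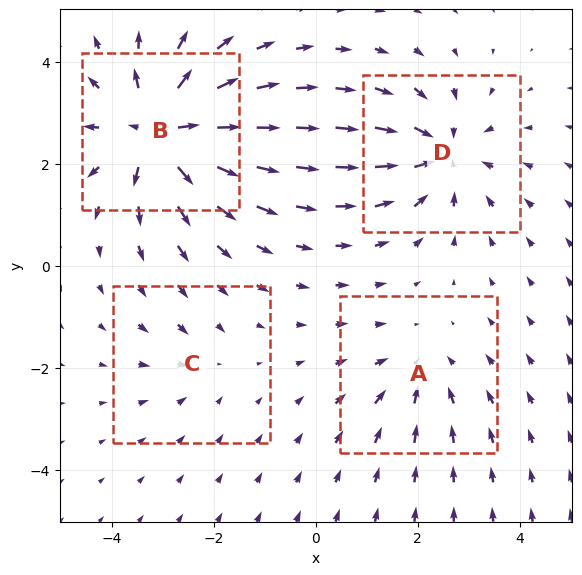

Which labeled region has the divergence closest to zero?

C

Divergence at each region's feature centre — A: about -3, B: about +7, C: about -2, D: about -5. Region C is closest to zero.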